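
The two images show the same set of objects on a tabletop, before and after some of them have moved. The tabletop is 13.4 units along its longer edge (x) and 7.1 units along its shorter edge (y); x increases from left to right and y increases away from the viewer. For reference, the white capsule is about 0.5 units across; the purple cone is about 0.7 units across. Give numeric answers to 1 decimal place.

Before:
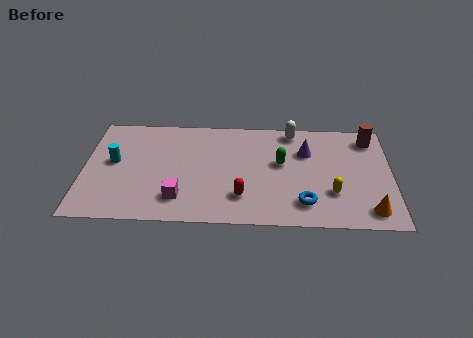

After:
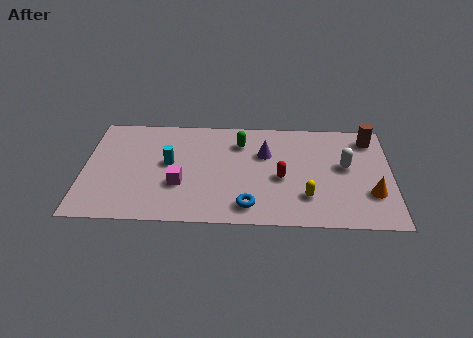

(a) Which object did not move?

the brown cylinder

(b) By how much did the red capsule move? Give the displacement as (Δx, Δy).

(1.7, 1.3)

The red capsule was at about (6.9, 1.8) and moved to about (8.6, 3.1).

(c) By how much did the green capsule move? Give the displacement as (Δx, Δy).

(-1.8, 1.3)

The green capsule started near (8.6, 4.1) and ended near (6.8, 5.4).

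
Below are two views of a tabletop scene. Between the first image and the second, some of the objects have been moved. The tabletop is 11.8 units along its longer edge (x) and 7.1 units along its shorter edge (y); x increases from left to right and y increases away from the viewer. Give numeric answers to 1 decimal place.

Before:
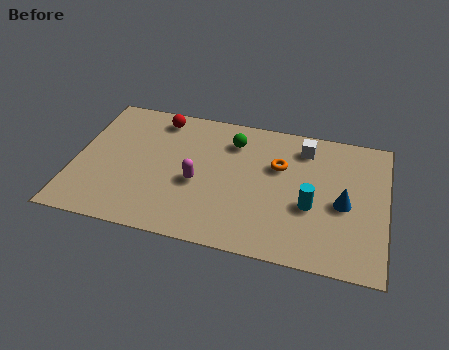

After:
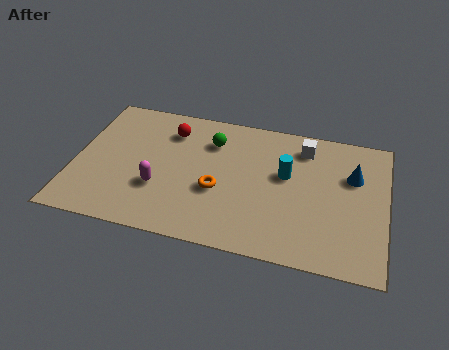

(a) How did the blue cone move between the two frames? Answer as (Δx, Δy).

(0.3, 1.5)

From the two frames, the blue cone sits at roughly (10.2, 3.2) before and (10.5, 4.7) after.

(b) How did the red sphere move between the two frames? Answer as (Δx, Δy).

(0.5, -0.6)

From the two frames, the red sphere sits at roughly (3.0, 6.1) before and (3.5, 5.5) after.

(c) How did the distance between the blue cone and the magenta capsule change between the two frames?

+2.1

They were about 5.5 units apart before and 7.6 after — 2.1 units further apart.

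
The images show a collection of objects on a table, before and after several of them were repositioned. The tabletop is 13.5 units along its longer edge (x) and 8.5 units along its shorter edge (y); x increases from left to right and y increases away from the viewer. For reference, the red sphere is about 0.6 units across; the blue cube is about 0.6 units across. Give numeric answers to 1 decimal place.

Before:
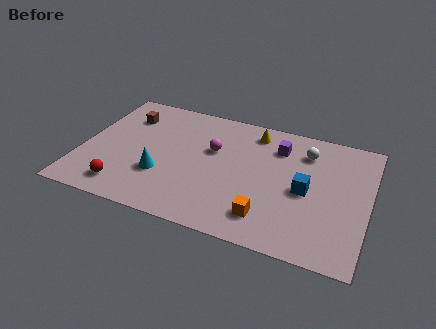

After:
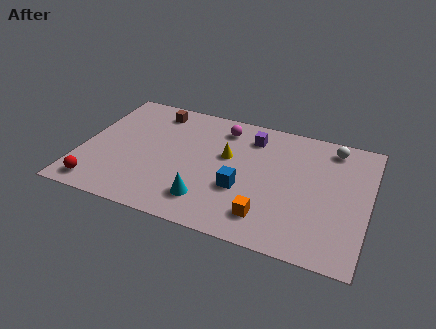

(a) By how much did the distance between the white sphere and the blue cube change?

+3.1

The distance was about 2.6 in the first image and 5.7 in the second, so they moved 3.1 units further apart.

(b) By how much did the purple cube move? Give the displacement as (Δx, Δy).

(-1.3, 0.3)

From the two frames, the purple cube sits at roughly (9.1, 6.5) before and (7.8, 6.8) after.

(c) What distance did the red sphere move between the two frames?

1.2

The red sphere moved from about (2.3, 1.4) to (1.1, 1.1), a distance of √(1.2² + 0.3²) ≈ 1.2.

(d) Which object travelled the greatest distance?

the blue cube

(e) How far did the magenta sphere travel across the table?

1.7

The magenta sphere was near (6.1, 5.3) before and (6.4, 7.0) after, so it travelled √(0.3² + 1.7²) ≈ 1.7 units.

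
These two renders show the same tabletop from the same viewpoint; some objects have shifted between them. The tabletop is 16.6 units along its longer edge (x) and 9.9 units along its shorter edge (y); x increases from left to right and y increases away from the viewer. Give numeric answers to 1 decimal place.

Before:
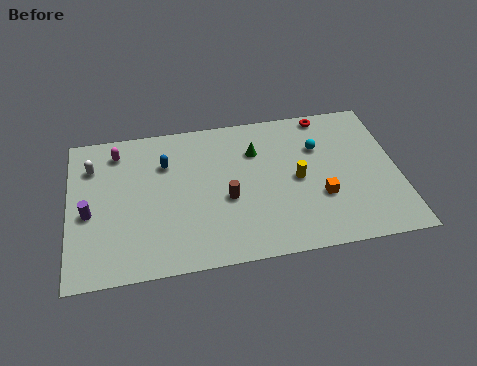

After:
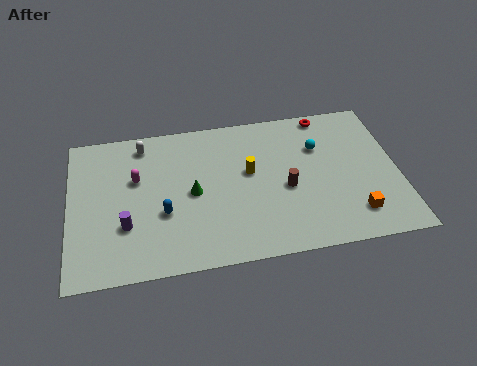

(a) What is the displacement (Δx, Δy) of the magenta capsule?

(0.9, -2.0)

From the two frames, the magenta capsule sits at roughly (2.5, 8.2) before and (3.4, 6.2) after.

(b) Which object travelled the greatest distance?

the green cone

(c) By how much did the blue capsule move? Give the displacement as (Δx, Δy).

(-0.2, -3.3)

From the two frames, the blue capsule sits at roughly (4.9, 7.0) before and (4.7, 3.7) after.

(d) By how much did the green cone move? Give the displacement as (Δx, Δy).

(-3.3, -2.3)

The green cone was at about (9.5, 7.1) and moved to about (6.2, 4.8).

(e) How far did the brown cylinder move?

3.0

The brown cylinder was near (7.9, 4.1) before and (10.9, 4.3) after, so it travelled √(3.0² + 0.2²) ≈ 3.0 units.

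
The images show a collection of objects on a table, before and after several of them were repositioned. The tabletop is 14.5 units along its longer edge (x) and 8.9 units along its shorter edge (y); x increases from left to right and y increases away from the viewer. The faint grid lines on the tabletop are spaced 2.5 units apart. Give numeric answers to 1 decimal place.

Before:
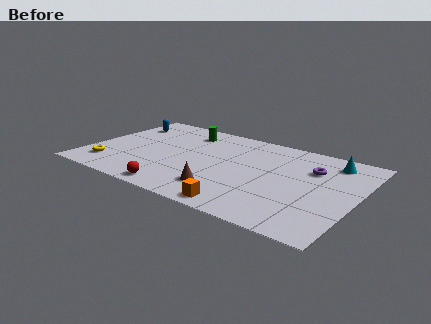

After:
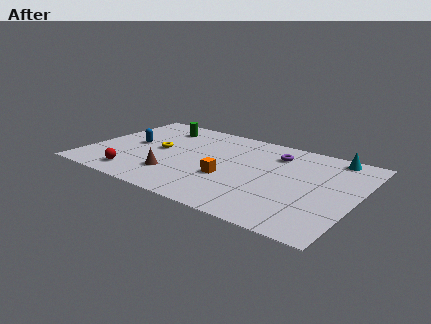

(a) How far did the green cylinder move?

1.5

From (4.7, 7.2) to (3.2, 7.2), the green cylinder covered √(1.5² + 0.0²) ≈ 1.5 units.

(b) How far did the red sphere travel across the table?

2.5

The red sphere moved from about (5.4, 0.9) to (3.0, 1.4), a distance of √(2.4² + 0.5²) ≈ 2.5.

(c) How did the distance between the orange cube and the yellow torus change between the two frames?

-3.4

The distance was about 7.7 in the first image and 4.3 in the second, so they moved 3.4 units closer together.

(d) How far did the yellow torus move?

3.6

The yellow torus moved from about (1.4, 1.8) to (3.7, 4.6), a distance of √(2.3² + 2.8²) ≈ 3.6.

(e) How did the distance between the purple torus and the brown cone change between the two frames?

+0.7

Before: roughly 5.9 units apart; after: 6.6. That's 0.7 units further apart.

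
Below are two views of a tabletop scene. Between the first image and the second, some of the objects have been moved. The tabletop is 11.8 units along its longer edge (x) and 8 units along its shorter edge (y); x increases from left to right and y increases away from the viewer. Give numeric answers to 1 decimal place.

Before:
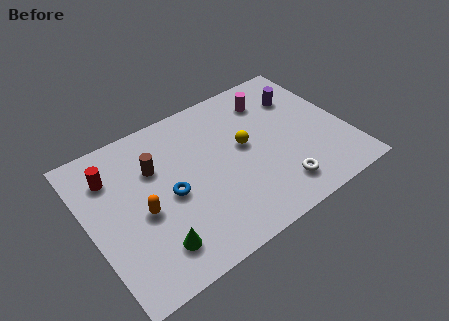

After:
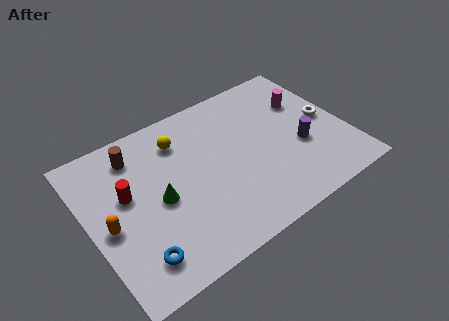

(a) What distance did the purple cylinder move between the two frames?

2.7

From (10.1, 5.8) to (9.6, 3.1), the purple cylinder covered √(0.5² + 2.7²) ≈ 2.7 units.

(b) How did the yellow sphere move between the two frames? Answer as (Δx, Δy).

(-2.7, 1.8)

The yellow sphere started near (7.2, 4.4) and ended near (4.5, 6.2).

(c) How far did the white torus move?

3.8

From (8.2, 1.5) to (11.0, 4.0), the white torus covered √(2.8² + 2.5²) ≈ 3.8 units.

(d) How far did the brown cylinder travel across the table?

1.3

The brown cylinder moved from about (3.2, 5.4) to (2.5, 6.5), a distance of √(0.7² + 1.1²) ≈ 1.3.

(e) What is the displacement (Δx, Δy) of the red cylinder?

(0.5, -1.3)

The red cylinder was at about (1.3, 6.0) and moved to about (1.8, 4.7).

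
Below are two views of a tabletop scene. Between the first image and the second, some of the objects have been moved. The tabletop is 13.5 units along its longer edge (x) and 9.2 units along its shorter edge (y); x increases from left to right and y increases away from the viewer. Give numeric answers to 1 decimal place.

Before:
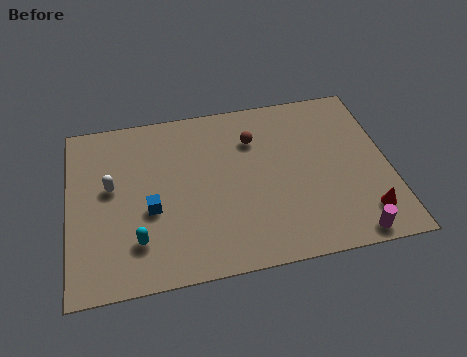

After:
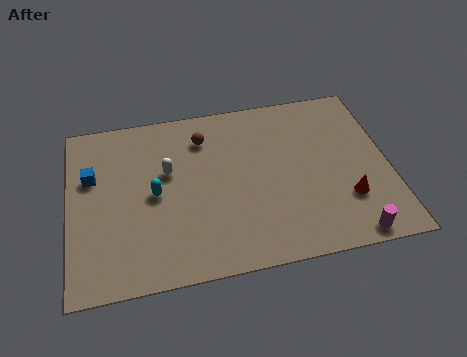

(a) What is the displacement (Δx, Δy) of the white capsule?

(2.4, 0.4)

From the two frames, the white capsule sits at roughly (1.8, 5.2) before and (4.2, 5.6) after.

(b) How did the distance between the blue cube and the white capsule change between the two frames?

+1.0

They were about 2.2 units apart before and 3.2 after — 1.0 units further apart.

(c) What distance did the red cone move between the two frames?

1.1

The red cone moved from about (12.3, 1.8) to (11.6, 2.7), a distance of √(0.7² + 0.9²) ≈ 1.1.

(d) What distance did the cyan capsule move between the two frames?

2.4

The cyan capsule moved from about (2.8, 2.2) to (3.6, 4.5), a distance of √(0.8² + 2.3²) ≈ 2.4.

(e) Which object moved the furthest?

the blue cube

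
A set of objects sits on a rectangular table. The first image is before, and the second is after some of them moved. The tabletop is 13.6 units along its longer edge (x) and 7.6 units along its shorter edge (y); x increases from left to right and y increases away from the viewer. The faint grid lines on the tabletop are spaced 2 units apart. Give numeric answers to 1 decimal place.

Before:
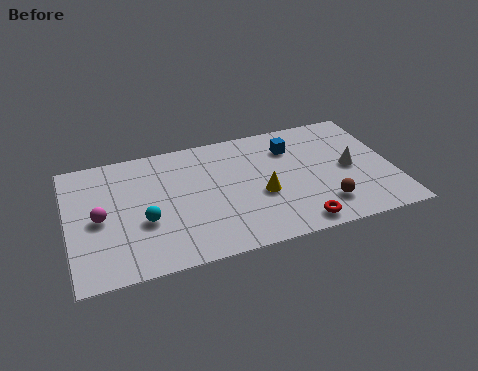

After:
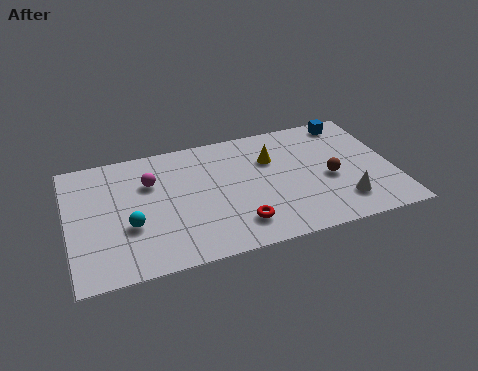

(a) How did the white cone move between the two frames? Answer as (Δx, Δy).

(-0.5, -2.0)

From the two frames, the white cone sits at roughly (11.8, 3.7) before and (11.3, 1.7) after.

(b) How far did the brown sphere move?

1.6

The brown sphere moved from about (10.5, 1.7) to (10.9, 3.3), a distance of √(0.4² + 1.6²) ≈ 1.6.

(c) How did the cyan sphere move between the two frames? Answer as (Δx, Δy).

(-0.6, -0.1)

The cyan sphere started near (3.1, 2.9) and ended near (2.5, 2.8).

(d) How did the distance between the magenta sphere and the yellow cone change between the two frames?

-1.6

The distance was about 6.7 in the first image and 5.1 in the second, so they moved 1.6 units closer together.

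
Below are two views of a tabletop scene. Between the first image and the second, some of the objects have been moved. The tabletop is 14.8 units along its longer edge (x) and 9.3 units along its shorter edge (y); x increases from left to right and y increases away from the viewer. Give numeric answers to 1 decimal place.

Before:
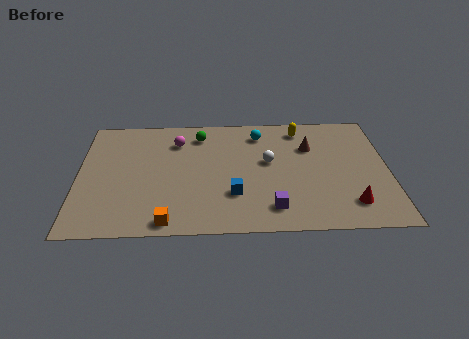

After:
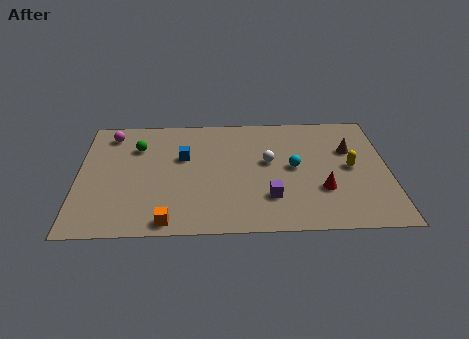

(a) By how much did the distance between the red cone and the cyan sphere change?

-4.9

The distance was about 7.1 in the first image and 2.2 in the second, so they moved 4.9 units closer together.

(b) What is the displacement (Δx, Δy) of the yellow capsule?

(2.3, -3.2)

From the two frames, the yellow capsule sits at roughly (10.7, 7.9) before and (13.0, 4.7) after.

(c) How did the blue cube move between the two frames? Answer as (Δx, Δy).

(-2.4, 3.0)

The blue cube started near (7.4, 2.8) and ended near (5.0, 5.8).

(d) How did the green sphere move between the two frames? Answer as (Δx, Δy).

(-3.0, -0.9)

The green sphere was at about (5.8, 7.6) and moved to about (2.8, 6.7).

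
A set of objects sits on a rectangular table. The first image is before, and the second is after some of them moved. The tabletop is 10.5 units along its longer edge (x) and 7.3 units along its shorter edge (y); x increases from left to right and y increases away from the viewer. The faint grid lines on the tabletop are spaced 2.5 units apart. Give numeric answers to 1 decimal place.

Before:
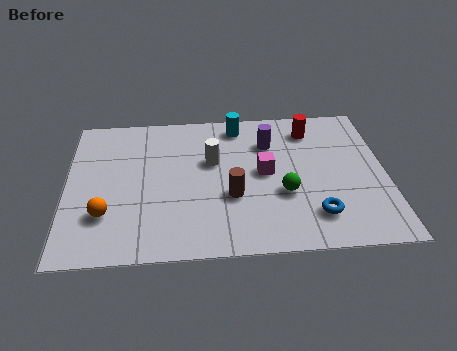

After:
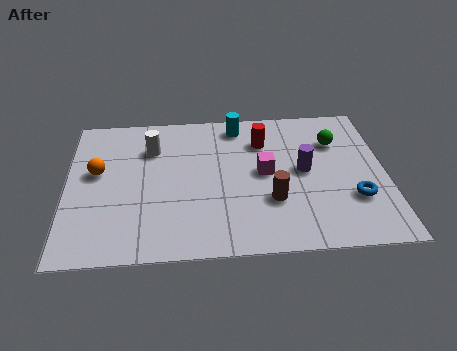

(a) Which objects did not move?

the cyan cylinder and the magenta cube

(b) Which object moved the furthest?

the green sphere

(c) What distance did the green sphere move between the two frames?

3.1

The green sphere was near (7.1, 2.7) before and (8.9, 5.2) after, so it travelled √(1.8² + 2.5²) ≈ 3.1 units.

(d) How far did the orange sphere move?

2.1

The orange sphere was near (1.3, 2.1) before and (1.0, 4.2) after, so it travelled √(0.3² + 2.1²) ≈ 2.1 units.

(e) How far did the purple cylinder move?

1.9

From (6.7, 5.3) to (7.8, 3.8), the purple cylinder covered √(1.1² + 1.5²) ≈ 1.9 units.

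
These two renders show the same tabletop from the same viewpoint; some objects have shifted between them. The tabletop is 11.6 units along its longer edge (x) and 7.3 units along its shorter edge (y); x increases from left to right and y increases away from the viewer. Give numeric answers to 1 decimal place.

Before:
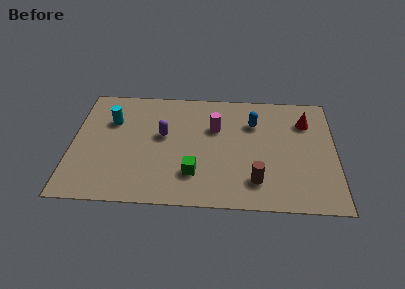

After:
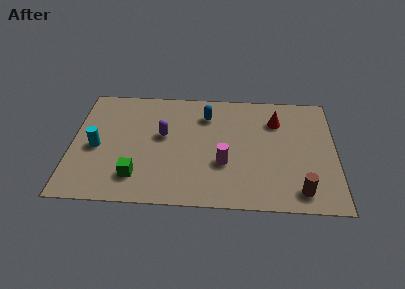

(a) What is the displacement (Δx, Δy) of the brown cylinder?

(1.9, -0.5)

From the two frames, the brown cylinder sits at roughly (8.1, 1.6) before and (10.0, 1.1) after.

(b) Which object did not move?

the purple capsule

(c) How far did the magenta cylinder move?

2.2

From (6.3, 4.8) to (6.7, 2.6), the magenta cylinder covered √(0.4² + 2.2²) ≈ 2.2 units.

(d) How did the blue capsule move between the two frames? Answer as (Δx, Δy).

(-2.1, 0.4)

The blue capsule was at about (8.0, 5.2) and moved to about (5.9, 5.6).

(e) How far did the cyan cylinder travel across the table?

1.8

The cyan cylinder moved from about (1.7, 5.0) to (1.1, 3.3), a distance of √(0.6² + 1.7²) ≈ 1.8.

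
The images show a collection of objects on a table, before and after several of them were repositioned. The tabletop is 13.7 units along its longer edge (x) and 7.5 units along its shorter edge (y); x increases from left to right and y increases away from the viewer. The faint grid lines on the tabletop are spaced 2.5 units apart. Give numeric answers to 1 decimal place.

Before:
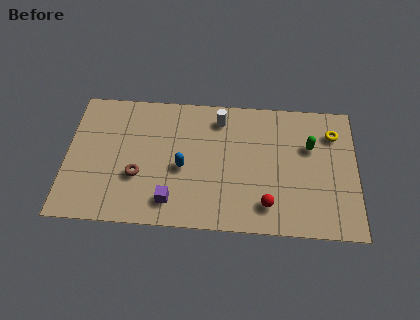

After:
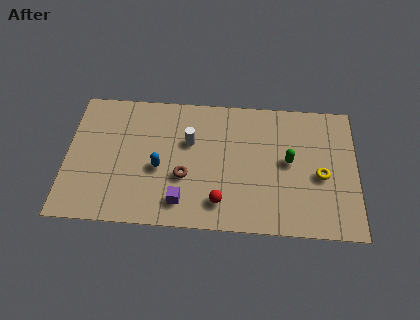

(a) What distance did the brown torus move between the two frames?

2.2

The brown torus moved from about (3.4, 2.7) to (5.6, 2.8), a distance of √(2.2² + 0.1²) ≈ 2.2.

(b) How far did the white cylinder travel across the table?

2.0

From (7.2, 6.2) to (5.8, 4.8), the white cylinder covered √(1.4² + 1.4²) ≈ 2.0 units.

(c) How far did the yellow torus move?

2.5

From (12.6, 5.7) to (12.0, 3.3), the yellow torus covered √(0.6² + 2.4²) ≈ 2.5 units.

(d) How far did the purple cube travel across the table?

0.5

The purple cube was near (5.0, 1.4) before and (5.5, 1.4) after, so it travelled √(0.5² + 0.0²) ≈ 0.5 units.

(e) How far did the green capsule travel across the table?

1.3

The green capsule moved from about (11.5, 4.9) to (10.5, 4.0), a distance of √(1.0² + 0.9²) ≈ 1.3.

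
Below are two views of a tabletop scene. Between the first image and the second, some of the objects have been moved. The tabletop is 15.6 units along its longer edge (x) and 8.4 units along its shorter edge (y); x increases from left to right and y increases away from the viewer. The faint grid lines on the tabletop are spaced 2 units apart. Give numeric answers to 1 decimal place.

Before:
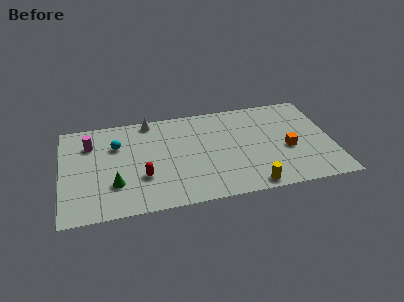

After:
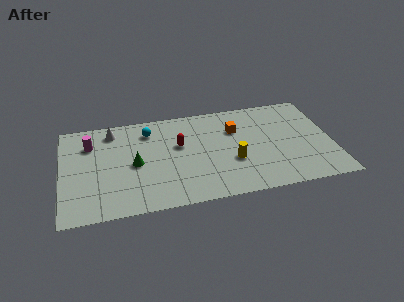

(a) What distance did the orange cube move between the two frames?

3.7

The orange cube moved from about (13.0, 3.5) to (10.1, 5.8), a distance of √(2.9² + 2.3²) ≈ 3.7.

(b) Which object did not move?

the magenta cylinder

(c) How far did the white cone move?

2.3

The white cone was near (5.2, 7.6) before and (3.0, 7.1) after, so it travelled √(2.2² + 0.5²) ≈ 2.3 units.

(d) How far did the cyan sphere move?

2.1

The cyan sphere was near (3.2, 5.8) before and (5.1, 6.7) after, so it travelled √(1.9² + 0.9²) ≈ 2.1 units.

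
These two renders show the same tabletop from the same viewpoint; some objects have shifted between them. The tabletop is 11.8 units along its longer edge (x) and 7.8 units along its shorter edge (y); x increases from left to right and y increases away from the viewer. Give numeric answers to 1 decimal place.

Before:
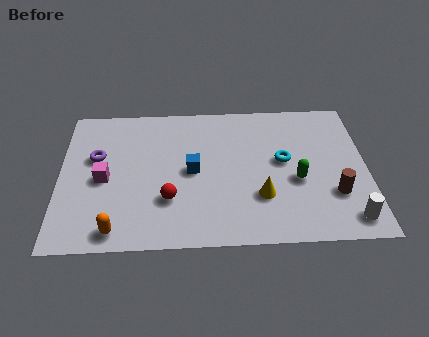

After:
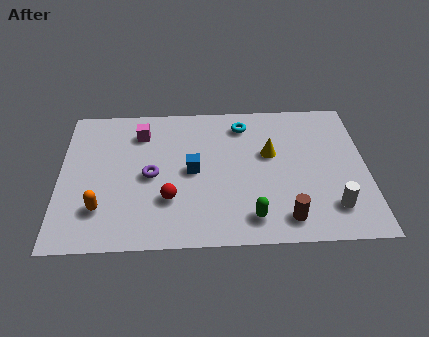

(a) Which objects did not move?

the red sphere and the blue cube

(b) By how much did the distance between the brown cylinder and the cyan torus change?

+2.7

The distance was about 2.7 in the first image and 5.4 in the second, so they moved 2.7 units further apart.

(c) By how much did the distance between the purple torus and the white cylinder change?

-3.1

The distance was about 10.3 in the first image and 7.2 in the second, so they moved 3.1 units closer together.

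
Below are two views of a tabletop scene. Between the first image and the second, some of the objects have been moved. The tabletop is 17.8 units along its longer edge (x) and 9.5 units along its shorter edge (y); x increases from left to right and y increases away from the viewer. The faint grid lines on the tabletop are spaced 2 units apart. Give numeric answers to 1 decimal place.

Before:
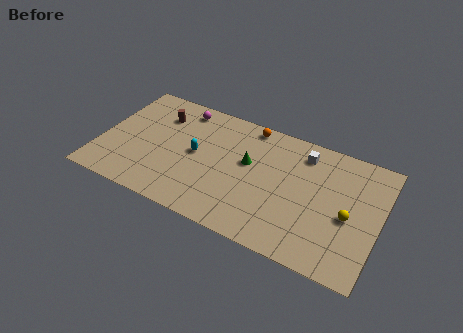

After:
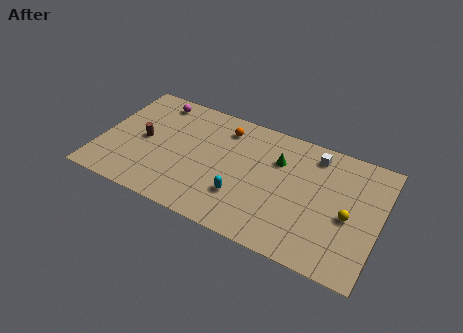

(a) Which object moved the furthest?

the cyan capsule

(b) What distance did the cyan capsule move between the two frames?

3.8

From (6.1, 4.9) to (9.3, 2.8), the cyan capsule covered √(3.2² + 2.1²) ≈ 3.8 units.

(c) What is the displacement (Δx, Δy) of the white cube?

(0.7, 0.2)

From the two frames, the white cube sits at roughly (12.7, 7.8) before and (13.4, 8.0) after.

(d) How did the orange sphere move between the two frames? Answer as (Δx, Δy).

(-1.5, -0.9)

The orange sphere started near (9.1, 8.6) and ended near (7.6, 7.7).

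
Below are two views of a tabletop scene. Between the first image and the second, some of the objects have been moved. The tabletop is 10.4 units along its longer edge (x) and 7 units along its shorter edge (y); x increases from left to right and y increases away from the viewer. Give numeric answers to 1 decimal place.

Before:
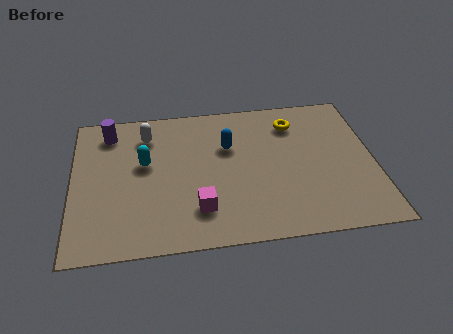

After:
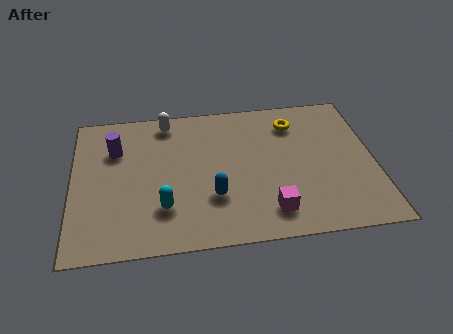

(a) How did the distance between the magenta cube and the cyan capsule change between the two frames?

+0.6

The distance was about 3.0 in the first image and 3.6 in the second, so they moved 0.6 units further apart.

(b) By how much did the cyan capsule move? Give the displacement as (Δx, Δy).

(0.6, -2.2)

From the two frames, the cyan capsule sits at roughly (2.5, 4.1) before and (3.1, 1.9) after.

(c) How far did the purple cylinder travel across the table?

0.9

From (1.3, 5.8) to (1.5, 4.9), the purple cylinder covered √(0.2² + 0.9²) ≈ 0.9 units.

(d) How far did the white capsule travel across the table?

0.9

The white capsule was near (2.6, 5.5) before and (3.3, 6.1) after, so it travelled √(0.7² + 0.6²) ≈ 0.9 units.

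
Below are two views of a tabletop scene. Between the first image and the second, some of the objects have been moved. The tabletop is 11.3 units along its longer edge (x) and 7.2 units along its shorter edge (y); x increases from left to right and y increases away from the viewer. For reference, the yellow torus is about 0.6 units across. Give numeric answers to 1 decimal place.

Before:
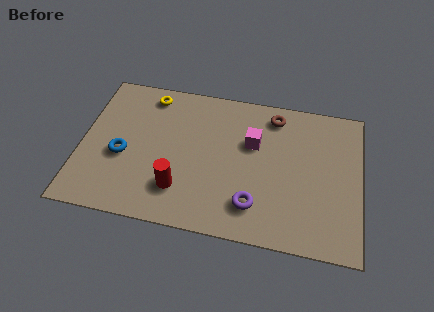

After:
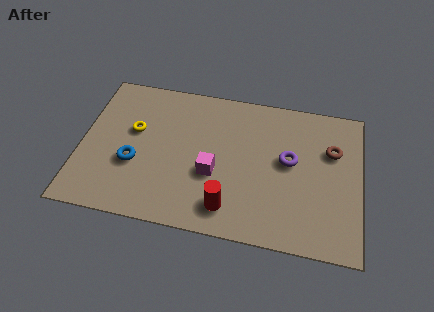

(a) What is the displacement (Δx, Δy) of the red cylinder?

(2.0, -0.5)

The red cylinder was at about (4.1, 1.8) and moved to about (6.1, 1.3).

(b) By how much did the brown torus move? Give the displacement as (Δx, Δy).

(2.4, -1.3)

From the two frames, the brown torus sits at roughly (7.7, 6.1) before and (10.1, 4.8) after.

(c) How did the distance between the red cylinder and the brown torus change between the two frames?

-0.3

The distance was about 5.6 in the first image and 5.3 in the second, so they moved 0.3 units closer together.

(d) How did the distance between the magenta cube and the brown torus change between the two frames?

+3.4

Before: roughly 1.7 units apart; after: 5.1. That's 3.4 units further apart.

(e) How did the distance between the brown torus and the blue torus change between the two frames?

+1.4

The distance was about 6.8 in the first image and 8.2 in the second, so they moved 1.4 units further apart.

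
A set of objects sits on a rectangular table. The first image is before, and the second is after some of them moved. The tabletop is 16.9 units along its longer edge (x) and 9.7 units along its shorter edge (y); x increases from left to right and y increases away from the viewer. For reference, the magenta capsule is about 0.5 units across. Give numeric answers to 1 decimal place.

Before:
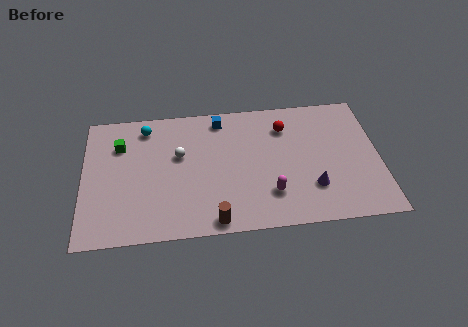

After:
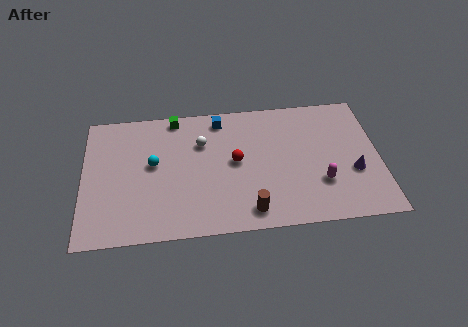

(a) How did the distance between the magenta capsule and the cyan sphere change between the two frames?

+0.8

The distance was about 9.0 in the first image and 9.8 in the second, so they moved 0.8 units further apart.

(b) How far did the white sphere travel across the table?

1.5

The white sphere moved from about (5.5, 5.9) to (6.8, 6.7), a distance of √(1.3² + 0.8²) ≈ 1.5.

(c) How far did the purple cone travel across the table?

2.6

From (13.0, 2.7) to (15.4, 3.6), the purple cone covered √(2.4² + 0.9²) ≈ 2.6 units.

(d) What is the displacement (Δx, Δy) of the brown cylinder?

(2.0, 0.5)

The brown cylinder started near (7.4, 0.9) and ended near (9.4, 1.4).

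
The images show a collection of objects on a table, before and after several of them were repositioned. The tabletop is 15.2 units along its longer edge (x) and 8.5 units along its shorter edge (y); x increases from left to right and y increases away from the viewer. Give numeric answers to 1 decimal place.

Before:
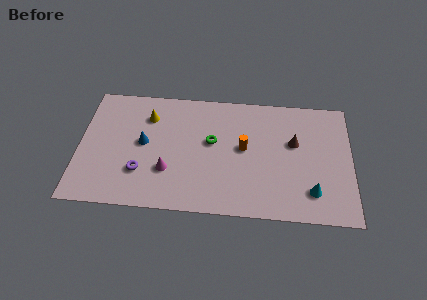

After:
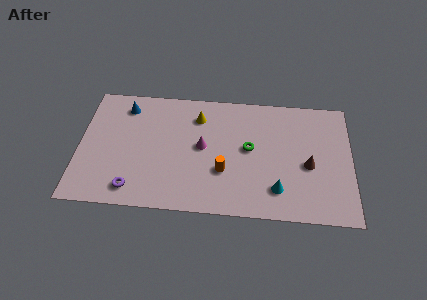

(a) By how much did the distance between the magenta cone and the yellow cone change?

-1.8

The distance was about 3.9 in the first image and 2.1 in the second, so they moved 1.8 units closer together.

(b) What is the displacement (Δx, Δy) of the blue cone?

(-1.1, 2.5)

The blue cone started near (3.6, 4.5) and ended near (2.5, 7.0).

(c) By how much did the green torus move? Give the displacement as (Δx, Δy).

(2.1, -0.3)

The green torus started near (7.4, 4.9) and ended near (9.5, 4.6).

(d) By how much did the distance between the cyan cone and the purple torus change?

-1.5

They were about 9.5 units apart before and 8.0 after — 1.5 units closer together.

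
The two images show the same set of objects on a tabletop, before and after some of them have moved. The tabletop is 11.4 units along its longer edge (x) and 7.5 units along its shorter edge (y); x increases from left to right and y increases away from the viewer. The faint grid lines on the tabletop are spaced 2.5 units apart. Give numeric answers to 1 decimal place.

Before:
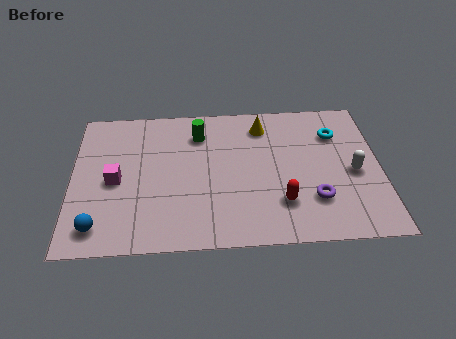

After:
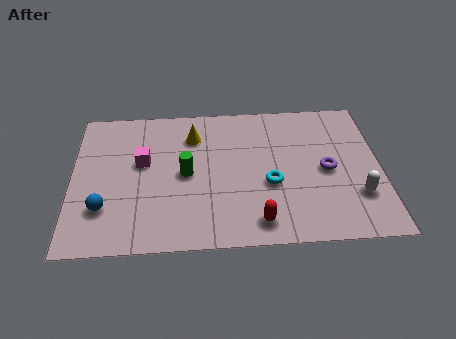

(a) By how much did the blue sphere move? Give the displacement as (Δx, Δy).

(0.2, 0.9)

From the two frames, the blue sphere sits at roughly (1.0, 1.2) before and (1.2, 2.1) after.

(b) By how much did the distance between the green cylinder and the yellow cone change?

-0.4

The distance was about 2.4 in the first image and 2.0 in the second, so they moved 0.4 units closer together.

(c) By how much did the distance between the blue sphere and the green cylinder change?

-2.5

They were about 5.9 units apart before and 3.4 after — 2.5 units closer together.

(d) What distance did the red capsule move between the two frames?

1.3

From (7.7, 2.0) to (6.8, 1.1), the red capsule covered √(0.9² + 0.9²) ≈ 1.3 units.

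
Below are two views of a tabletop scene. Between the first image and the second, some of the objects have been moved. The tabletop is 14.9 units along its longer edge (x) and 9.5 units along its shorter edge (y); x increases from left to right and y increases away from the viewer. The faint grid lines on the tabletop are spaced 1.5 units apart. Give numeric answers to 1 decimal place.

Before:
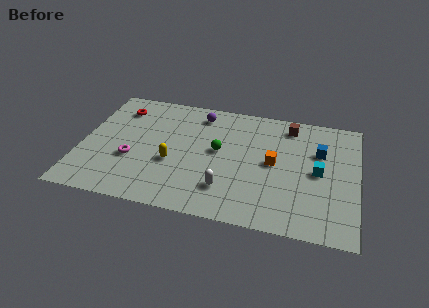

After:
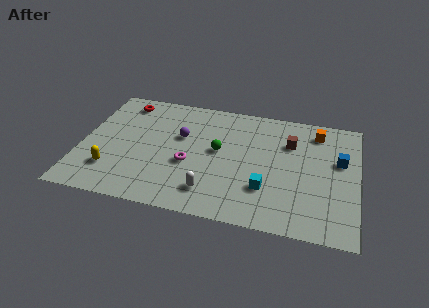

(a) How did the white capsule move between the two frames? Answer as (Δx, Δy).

(-0.8, -0.4)

The white capsule was at about (8.0, 2.3) and moved to about (7.2, 1.9).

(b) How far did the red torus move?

0.6

The red torus was near (1.8, 7.5) before and (2.0, 8.1) after, so it travelled √(0.2² + 0.6²) ≈ 0.6 units.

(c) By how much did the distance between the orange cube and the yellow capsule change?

+6.6

Before: roughly 5.5 units apart; after: 12.1. That's 6.6 units further apart.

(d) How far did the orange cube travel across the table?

3.7

The orange cube moved from about (10.4, 4.9) to (12.6, 7.9), a distance of √(2.2² + 3.0²) ≈ 3.7.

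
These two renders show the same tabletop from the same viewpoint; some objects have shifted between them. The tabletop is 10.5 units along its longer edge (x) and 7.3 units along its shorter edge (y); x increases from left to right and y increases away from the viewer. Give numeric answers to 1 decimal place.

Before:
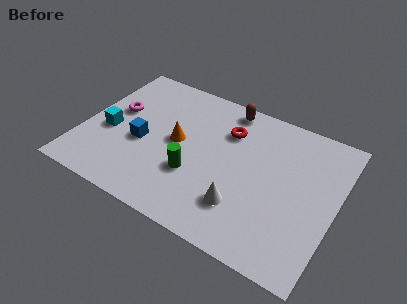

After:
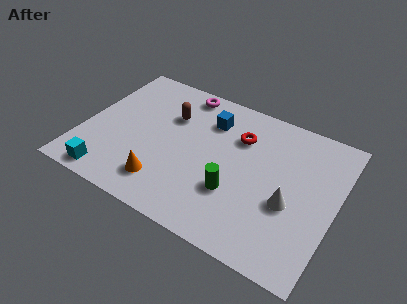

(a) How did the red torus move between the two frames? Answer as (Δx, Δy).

(0.5, -0.1)

The red torus started near (5.8, 5.3) and ended near (6.3, 5.2).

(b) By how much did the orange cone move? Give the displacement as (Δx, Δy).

(-0.2, -2.3)

The orange cone started near (3.9, 3.8) and ended near (3.7, 1.5).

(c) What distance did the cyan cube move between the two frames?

2.3

From (1.1, 3.1) to (1.5, 0.8), the cyan cube covered √(0.4² + 2.3²) ≈ 2.3 units.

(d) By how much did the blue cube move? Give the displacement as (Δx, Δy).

(2.5, 2.4)

From the two frames, the blue cube sits at roughly (2.5, 3.1) before and (5.0, 5.5) after.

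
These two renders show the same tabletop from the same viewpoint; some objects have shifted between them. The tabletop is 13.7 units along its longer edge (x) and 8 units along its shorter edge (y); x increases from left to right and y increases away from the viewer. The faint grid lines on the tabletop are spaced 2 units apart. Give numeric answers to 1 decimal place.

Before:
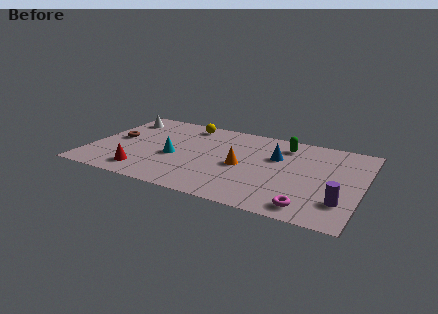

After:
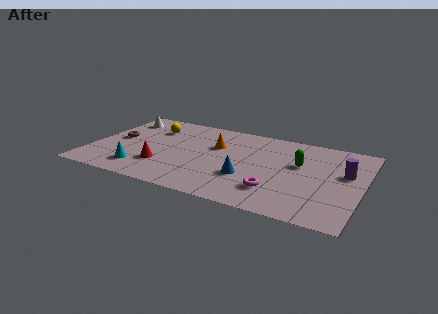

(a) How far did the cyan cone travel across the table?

2.3

The cyan cone moved from about (4.3, 3.4) to (2.8, 1.6), a distance of √(1.5² + 1.8²) ≈ 2.3.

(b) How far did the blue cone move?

2.8

From (9.3, 5.2) to (8.1, 2.7), the blue cone covered √(1.2² + 2.5²) ≈ 2.8 units.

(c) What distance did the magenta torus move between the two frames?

1.9

From (11.3, 1.1) to (9.6, 2.0), the magenta torus covered √(1.7² + 0.9²) ≈ 1.9 units.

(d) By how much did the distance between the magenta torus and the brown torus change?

-1.9

Before: roughly 10.6 units apart; after: 8.7. That's 1.9 units closer together.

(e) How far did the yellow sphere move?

2.0

The yellow sphere moved from about (4.5, 6.9) to (2.8, 5.9), a distance of √(1.7² + 1.0²) ≈ 2.0.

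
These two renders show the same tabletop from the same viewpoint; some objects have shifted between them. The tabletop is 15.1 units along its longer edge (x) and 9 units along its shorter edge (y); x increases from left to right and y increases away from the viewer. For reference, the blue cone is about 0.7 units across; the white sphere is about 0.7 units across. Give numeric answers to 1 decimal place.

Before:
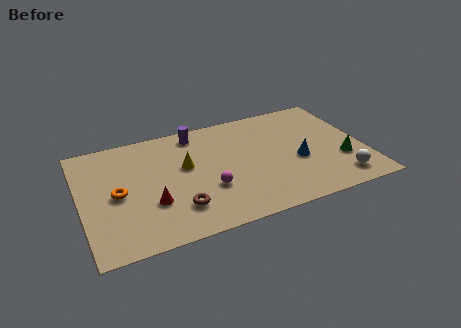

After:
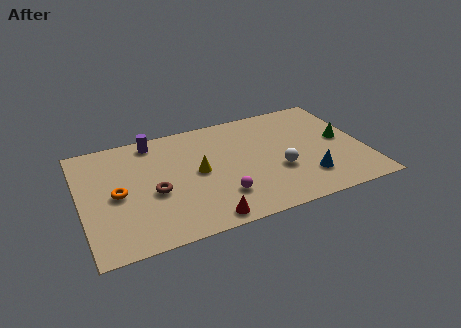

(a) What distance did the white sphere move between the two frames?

3.6

From (13.5, 1.5) to (10.4, 3.3), the white sphere covered √(3.1² + 1.8²) ≈ 3.6 units.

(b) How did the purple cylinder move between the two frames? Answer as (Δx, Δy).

(-2.3, 0.1)

The purple cylinder was at about (6.4, 7.8) and moved to about (4.1, 7.9).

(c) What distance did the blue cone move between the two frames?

1.5

The blue cone was near (11.5, 3.7) before and (11.8, 2.2) after, so it travelled √(0.3² + 1.5²) ≈ 1.5 units.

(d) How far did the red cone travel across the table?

3.3

From (3.6, 3.0) to (6.2, 0.9), the red cone covered √(2.6² + 2.1²) ≈ 3.3 units.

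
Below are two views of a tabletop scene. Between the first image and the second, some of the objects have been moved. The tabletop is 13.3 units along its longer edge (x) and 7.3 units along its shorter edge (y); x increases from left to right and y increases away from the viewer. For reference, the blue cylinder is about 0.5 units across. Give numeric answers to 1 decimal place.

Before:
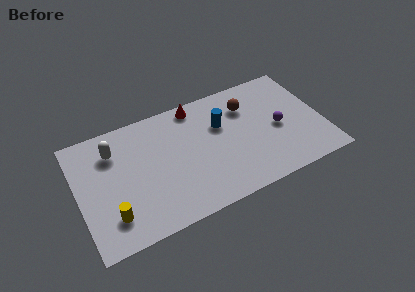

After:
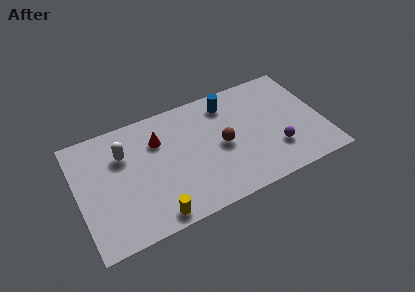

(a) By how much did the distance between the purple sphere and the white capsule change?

-0.5

Before: roughly 9.0 units apart; after: 8.5. That's 0.5 units closer together.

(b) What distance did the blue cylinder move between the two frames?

1.3

The blue cylinder moved from about (7.9, 4.8) to (8.4, 6.0), a distance of √(0.5² + 1.2²) ≈ 1.3.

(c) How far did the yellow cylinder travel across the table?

2.4

From (1.6, 1.7) to (3.8, 0.8), the yellow cylinder covered √(2.2² + 0.9²) ≈ 2.4 units.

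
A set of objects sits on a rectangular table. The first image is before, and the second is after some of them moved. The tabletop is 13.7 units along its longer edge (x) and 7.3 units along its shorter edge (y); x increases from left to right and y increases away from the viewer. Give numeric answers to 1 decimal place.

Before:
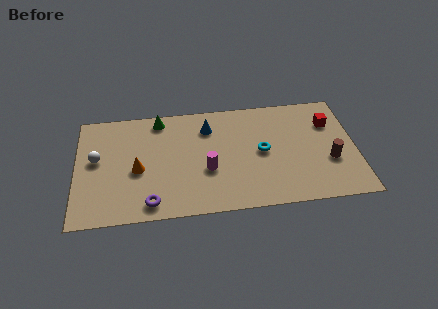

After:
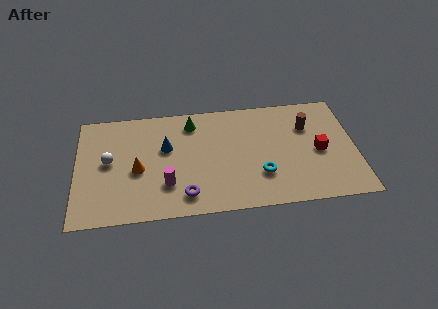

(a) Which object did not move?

the orange cone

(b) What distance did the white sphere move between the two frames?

0.6

The white sphere moved from about (1.0, 4.1) to (1.6, 3.9), a distance of √(0.6² + 0.2²) ≈ 0.6.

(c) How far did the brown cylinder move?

2.6

The brown cylinder moved from about (12.4, 2.7) to (11.4, 5.1), a distance of √(1.0² + 2.4²) ≈ 2.6.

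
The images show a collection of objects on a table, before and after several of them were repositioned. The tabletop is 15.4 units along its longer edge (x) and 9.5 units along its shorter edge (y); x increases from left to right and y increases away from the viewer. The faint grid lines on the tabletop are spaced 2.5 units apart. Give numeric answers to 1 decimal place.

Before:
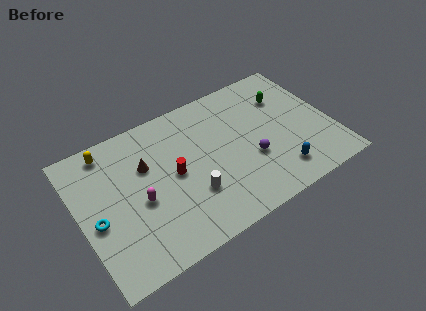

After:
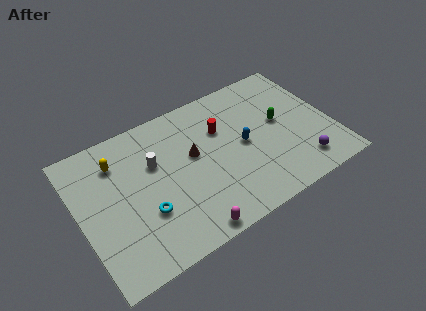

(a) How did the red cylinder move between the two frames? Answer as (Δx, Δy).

(3.2, 1.6)

The red cylinder started near (5.7, 4.8) and ended near (8.9, 6.4).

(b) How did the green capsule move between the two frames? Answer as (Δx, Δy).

(-0.6, -1.6)

The green capsule started near (13.0, 6.8) and ended near (12.4, 5.2).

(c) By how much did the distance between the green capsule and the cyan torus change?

-3.5

The distance was about 12.4 in the first image and 8.9 in the second, so they moved 3.5 units closer together.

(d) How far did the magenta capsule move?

4.1

The magenta capsule moved from about (3.5, 4.1) to (5.9, 0.8), a distance of √(2.4² + 3.3²) ≈ 4.1.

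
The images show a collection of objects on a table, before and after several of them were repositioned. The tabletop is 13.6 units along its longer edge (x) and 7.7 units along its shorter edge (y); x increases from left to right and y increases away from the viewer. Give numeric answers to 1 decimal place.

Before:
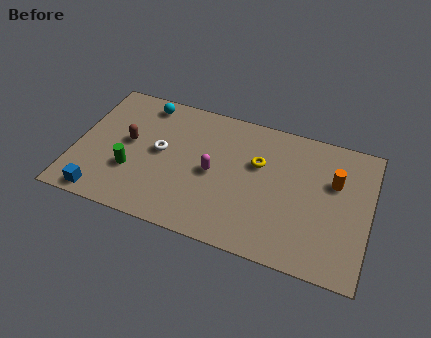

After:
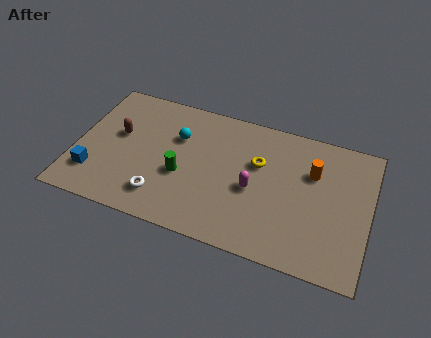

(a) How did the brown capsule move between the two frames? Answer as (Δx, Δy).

(-0.5, 0.3)

The brown capsule started near (2.4, 4.2) and ended near (1.9, 4.5).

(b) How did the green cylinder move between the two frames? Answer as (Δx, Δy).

(2.3, 0.5)

From the two frames, the green cylinder sits at roughly (2.7, 2.6) before and (5.0, 3.1) after.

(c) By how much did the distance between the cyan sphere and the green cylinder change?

-2.0

They were about 4.1 units apart before and 2.1 after — 2.0 units closer together.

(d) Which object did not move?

the yellow torus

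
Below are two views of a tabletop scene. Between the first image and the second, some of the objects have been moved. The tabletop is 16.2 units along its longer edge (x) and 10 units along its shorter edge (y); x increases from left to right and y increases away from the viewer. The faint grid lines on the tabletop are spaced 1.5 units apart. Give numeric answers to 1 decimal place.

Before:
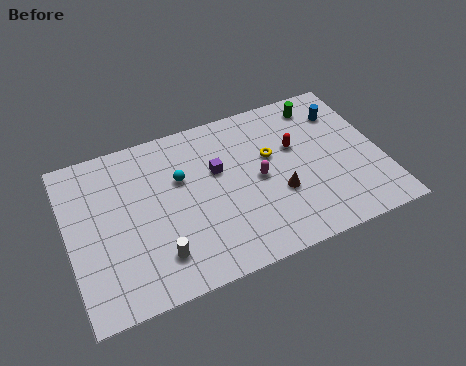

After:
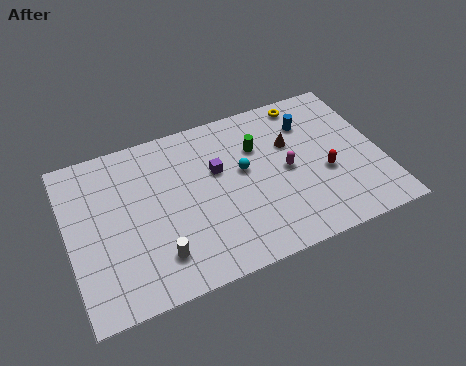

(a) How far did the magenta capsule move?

1.5

From (9.8, 4.9) to (11.3, 4.9), the magenta capsule covered √(1.5² + 0.0²) ≈ 1.5 units.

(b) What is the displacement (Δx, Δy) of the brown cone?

(1.0, 2.9)

From the two frames, the brown cone sits at roughly (10.7, 3.6) before and (11.7, 6.5) after.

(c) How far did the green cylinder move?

3.8

From (13.5, 8.5) to (10.0, 6.9), the green cylinder covered √(3.5² + 1.6²) ≈ 3.8 units.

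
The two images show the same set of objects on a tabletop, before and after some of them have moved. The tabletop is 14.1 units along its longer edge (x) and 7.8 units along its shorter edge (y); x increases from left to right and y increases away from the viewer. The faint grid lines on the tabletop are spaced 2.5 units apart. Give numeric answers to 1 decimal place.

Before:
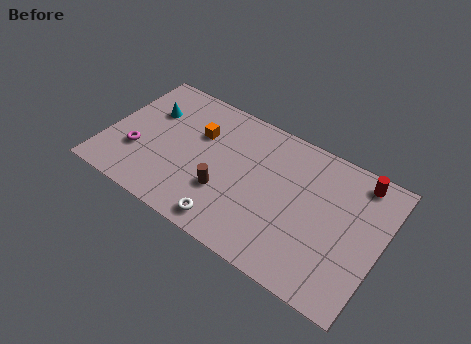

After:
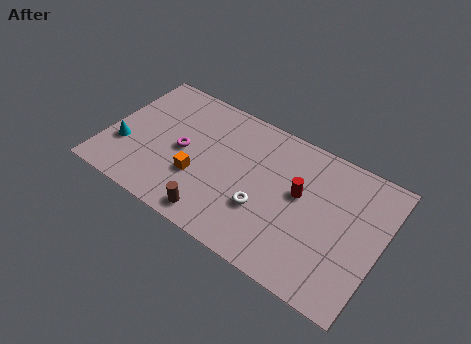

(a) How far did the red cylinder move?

3.5

The red cylinder moved from about (12.6, 6.8) to (9.9, 4.5), a distance of √(2.7² + 2.3²) ≈ 3.5.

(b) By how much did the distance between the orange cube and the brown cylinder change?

-1.1

Before: roughly 3.2 units apart; after: 2.1. That's 1.1 units closer together.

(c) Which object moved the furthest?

the red cylinder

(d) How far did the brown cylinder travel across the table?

1.6

From (6.3, 2.6) to (6.1, 1.0), the brown cylinder covered √(0.2² + 1.6²) ≈ 1.6 units.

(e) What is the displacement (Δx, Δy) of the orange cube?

(0.4, -2.5)

The orange cube started near (4.5, 5.2) and ended near (4.9, 2.7).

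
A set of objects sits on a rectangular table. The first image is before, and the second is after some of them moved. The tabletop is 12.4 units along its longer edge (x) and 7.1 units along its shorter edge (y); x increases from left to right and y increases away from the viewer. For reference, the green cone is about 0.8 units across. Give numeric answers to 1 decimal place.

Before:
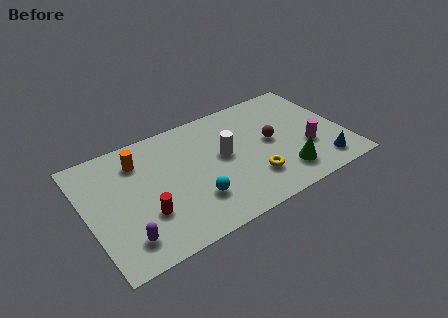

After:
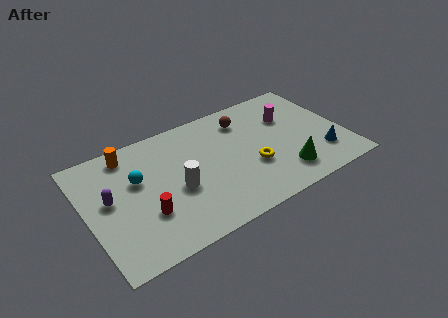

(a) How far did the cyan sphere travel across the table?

3.4

The cyan sphere was near (4.9, 2.0) before and (2.5, 4.4) after, so it travelled √(2.4² + 2.4²) ≈ 3.4 units.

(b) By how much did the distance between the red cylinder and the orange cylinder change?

+0.6

They were about 3.2 units apart before and 3.8 after — 0.6 units further apart.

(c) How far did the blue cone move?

0.6

The blue cone moved from about (11.0, 1.2) to (11.1, 1.8), a distance of √(0.1² + 0.6²) ≈ 0.6.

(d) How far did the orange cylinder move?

0.7

The orange cylinder was near (2.7, 5.5) before and (2.3, 6.1) after, so it travelled √(0.4² + 0.6²) ≈ 0.7 units.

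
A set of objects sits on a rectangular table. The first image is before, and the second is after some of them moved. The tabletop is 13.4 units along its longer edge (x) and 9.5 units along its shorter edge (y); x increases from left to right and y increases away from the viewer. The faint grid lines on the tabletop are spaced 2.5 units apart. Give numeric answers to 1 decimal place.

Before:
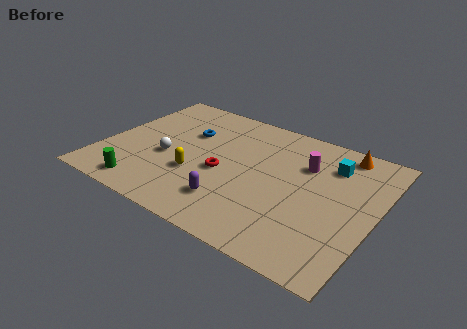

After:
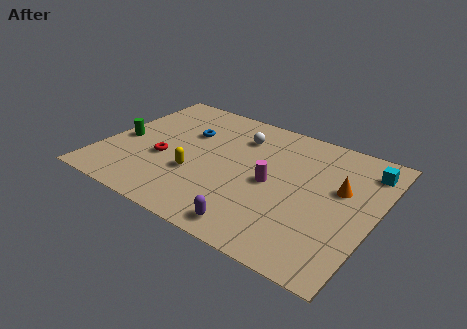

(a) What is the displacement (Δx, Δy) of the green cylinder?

(-1.7, 3.0)

The green cylinder started near (2.6, 1.2) and ended near (0.9, 4.2).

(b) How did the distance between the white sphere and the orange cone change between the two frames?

-3.8

Before: roughly 9.3 units apart; after: 5.5. That's 3.8 units closer together.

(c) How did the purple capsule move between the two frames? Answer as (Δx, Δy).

(1.4, -1.1)

The purple capsule started near (6.8, 2.2) and ended near (8.2, 1.1).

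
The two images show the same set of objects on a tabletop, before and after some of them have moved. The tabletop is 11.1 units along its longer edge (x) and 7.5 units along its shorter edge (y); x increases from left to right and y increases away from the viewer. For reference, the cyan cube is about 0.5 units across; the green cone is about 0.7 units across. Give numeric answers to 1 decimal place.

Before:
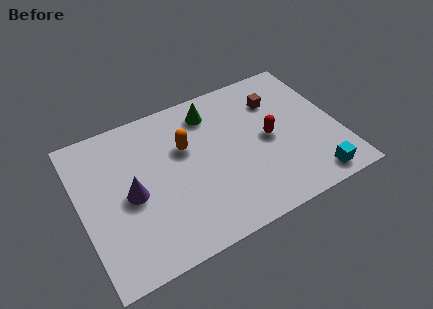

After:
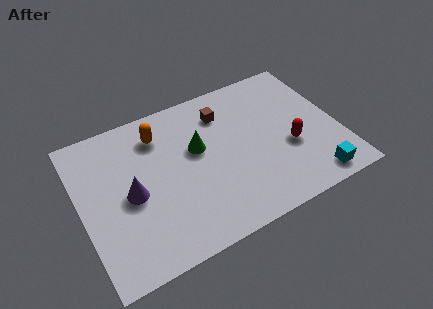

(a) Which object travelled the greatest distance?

the brown cube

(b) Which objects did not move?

the cyan cube and the purple cone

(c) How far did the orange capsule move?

1.5

The orange capsule moved from about (4.6, 4.8) to (3.6, 5.9), a distance of √(1.0² + 1.1²) ≈ 1.5.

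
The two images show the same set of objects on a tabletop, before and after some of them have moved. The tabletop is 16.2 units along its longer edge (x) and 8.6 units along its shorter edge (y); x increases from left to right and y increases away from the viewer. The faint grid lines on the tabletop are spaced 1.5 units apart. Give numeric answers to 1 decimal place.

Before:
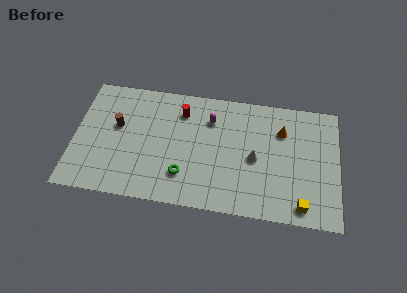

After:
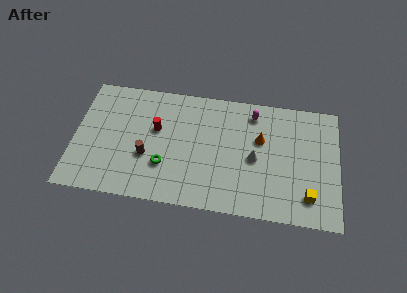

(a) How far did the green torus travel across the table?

1.3

From (6.8, 2.2) to (5.6, 2.7), the green torus covered √(1.2² + 0.5²) ≈ 1.3 units.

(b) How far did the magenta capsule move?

2.7

The magenta capsule moved from about (8.3, 6.4) to (10.9, 7.2), a distance of √(2.6² + 0.8²) ≈ 2.7.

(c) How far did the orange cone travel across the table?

1.5

From (12.7, 6.2) to (11.4, 5.4), the orange cone covered √(1.3² + 0.8²) ≈ 1.5 units.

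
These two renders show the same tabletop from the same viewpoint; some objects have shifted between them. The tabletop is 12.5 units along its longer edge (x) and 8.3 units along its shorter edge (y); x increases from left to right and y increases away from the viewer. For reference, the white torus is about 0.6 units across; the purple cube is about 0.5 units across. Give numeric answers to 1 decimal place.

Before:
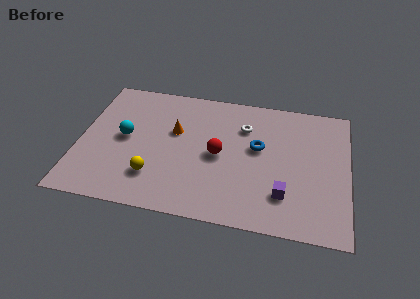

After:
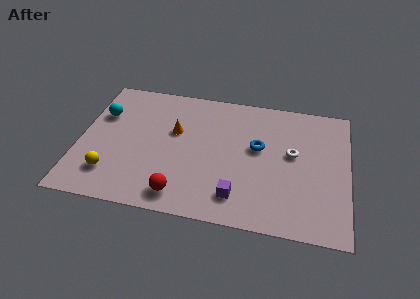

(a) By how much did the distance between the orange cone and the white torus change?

+2.2

Before: roughly 3.3 units apart; after: 5.5. That's 2.2 units further apart.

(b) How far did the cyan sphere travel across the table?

1.8

From (2.1, 4.3) to (0.9, 5.6), the cyan sphere covered √(1.2² + 1.3²) ≈ 1.8 units.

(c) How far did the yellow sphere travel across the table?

2.0

From (3.6, 2.1) to (1.6, 1.9), the yellow sphere covered √(2.0² + 0.2²) ≈ 2.0 units.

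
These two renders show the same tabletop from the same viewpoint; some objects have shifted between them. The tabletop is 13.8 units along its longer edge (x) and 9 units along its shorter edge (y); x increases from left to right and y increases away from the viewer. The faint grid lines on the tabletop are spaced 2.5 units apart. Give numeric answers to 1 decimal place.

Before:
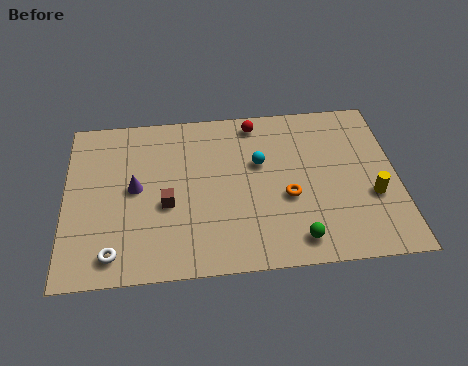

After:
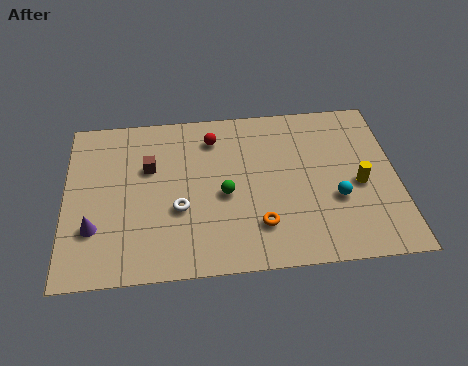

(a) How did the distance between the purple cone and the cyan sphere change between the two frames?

+4.7

Before: roughly 5.3 units apart; after: 10.0. That's 4.7 units further apart.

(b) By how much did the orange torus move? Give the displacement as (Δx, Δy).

(-1.2, -1.4)

The orange torus was at about (9.2, 3.6) and moved to about (8.0, 2.2).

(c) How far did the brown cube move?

2.2

The brown cube was near (4.2, 3.7) before and (3.5, 5.8) after, so it travelled √(0.7² + 2.1²) ≈ 2.2 units.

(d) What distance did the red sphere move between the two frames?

1.9

The red sphere was near (8.0, 7.9) before and (6.2, 7.2) after, so it travelled √(1.8² + 0.7²) ≈ 1.9 units.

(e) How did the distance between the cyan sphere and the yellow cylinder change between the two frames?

-3.9

The distance was about 5.1 in the first image and 1.2 in the second, so they moved 3.9 units closer together.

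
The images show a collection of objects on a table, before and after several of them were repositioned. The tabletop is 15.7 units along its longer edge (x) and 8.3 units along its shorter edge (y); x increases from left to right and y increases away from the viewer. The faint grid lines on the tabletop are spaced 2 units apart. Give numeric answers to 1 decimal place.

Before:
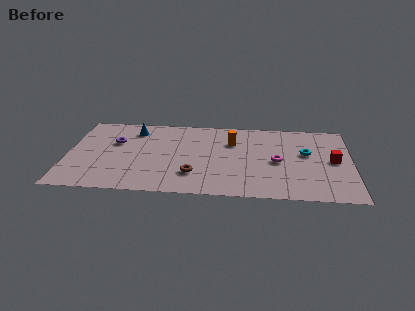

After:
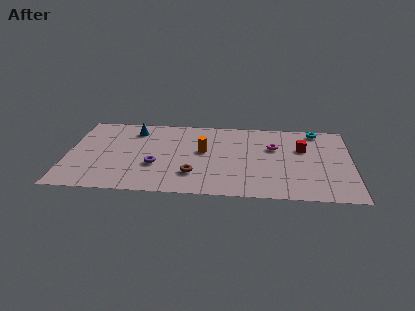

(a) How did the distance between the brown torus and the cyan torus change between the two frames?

+1.8

Before: roughly 6.8 units apart; after: 8.6. That's 1.8 units further apart.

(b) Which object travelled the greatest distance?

the purple torus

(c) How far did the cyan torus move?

2.6

The cyan torus was near (13.2, 4.9) before and (13.8, 7.4) after, so it travelled √(0.6² + 2.5²) ≈ 2.6 units.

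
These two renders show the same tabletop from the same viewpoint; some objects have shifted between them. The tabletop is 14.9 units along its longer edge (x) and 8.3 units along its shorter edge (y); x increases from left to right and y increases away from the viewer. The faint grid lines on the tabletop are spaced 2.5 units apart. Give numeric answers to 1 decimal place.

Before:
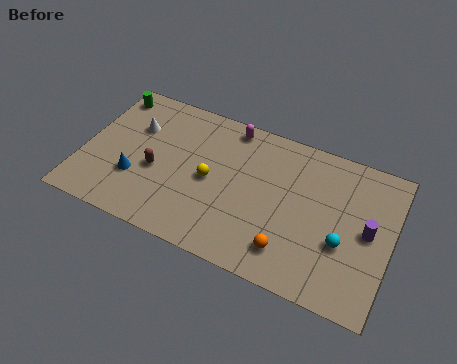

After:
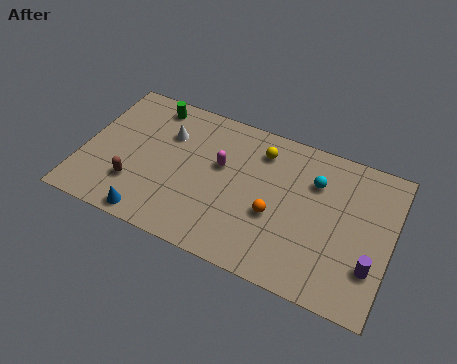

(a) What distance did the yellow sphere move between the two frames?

3.4

The yellow sphere moved from about (6.2, 4.0) to (8.4, 6.6), a distance of √(2.2² + 2.6²) ≈ 3.4.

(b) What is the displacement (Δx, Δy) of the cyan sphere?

(-1.6, 2.8)

From the two frames, the cyan sphere sits at roughly (12.7, 3.1) before and (11.1, 5.9) after.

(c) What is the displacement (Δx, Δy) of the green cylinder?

(2.1, 0.1)

The green cylinder was at about (0.8, 7.1) and moved to about (2.9, 7.2).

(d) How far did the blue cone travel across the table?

2.1

From (2.7, 2.7) to (3.7, 0.8), the blue cone covered √(1.0² + 1.9²) ≈ 2.1 units.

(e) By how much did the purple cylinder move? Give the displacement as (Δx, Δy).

(0.3, -1.8)

The purple cylinder started near (13.8, 4.2) and ended near (14.1, 2.4).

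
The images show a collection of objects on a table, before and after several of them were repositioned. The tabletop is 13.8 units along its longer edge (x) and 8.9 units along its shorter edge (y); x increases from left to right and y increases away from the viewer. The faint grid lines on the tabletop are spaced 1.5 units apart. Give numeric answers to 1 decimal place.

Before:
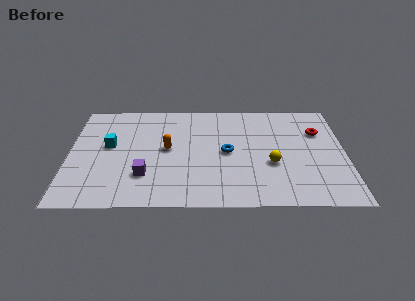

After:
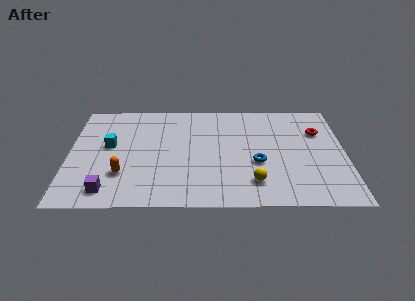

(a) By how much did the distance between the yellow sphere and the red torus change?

+1.7

Before: roughly 3.6 units apart; after: 5.3. That's 1.7 units further apart.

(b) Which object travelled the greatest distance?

the orange capsule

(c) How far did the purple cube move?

2.2

The purple cube moved from about (3.8, 2.5) to (2.0, 1.3), a distance of √(1.8² + 1.2²) ≈ 2.2.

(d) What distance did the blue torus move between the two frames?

1.7

The blue torus moved from about (7.9, 4.4) to (9.4, 3.5), a distance of √(1.5² + 0.9²) ≈ 1.7.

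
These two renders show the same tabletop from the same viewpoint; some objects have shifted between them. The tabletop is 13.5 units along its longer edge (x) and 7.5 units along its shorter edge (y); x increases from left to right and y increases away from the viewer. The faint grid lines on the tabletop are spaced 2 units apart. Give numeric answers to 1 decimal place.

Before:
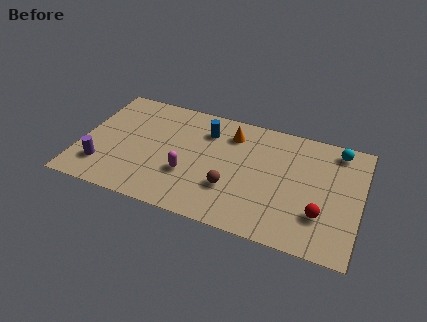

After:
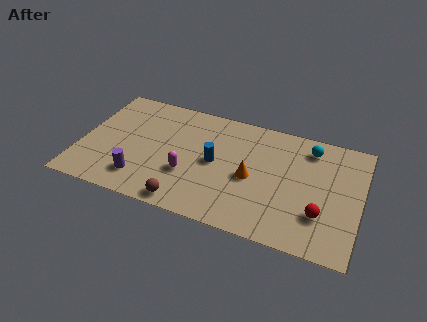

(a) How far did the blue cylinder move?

2.0

The blue cylinder was near (5.9, 5.7) before and (6.5, 3.8) after, so it travelled √(0.6² + 1.9²) ≈ 2.0 units.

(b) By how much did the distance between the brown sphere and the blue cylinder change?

-0.4

Before: roughly 3.6 units apart; after: 3.2. That's 0.4 units closer together.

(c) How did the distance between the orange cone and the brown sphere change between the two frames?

+0.4

They were about 3.5 units apart before and 3.9 after — 0.4 units further apart.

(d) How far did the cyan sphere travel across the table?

1.3

The cyan sphere was near (12.2, 6.5) before and (10.9, 6.2) after, so it travelled √(1.3² + 0.3²) ≈ 1.3 units.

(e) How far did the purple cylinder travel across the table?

1.9

From (1.2, 1.8) to (3.1, 1.6), the purple cylinder covered √(1.9² + 0.2²) ≈ 1.9 units.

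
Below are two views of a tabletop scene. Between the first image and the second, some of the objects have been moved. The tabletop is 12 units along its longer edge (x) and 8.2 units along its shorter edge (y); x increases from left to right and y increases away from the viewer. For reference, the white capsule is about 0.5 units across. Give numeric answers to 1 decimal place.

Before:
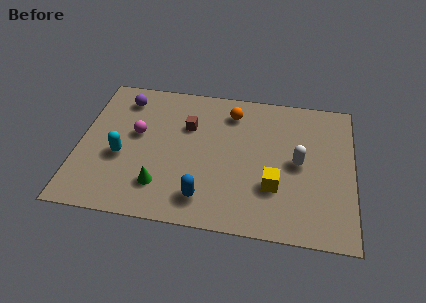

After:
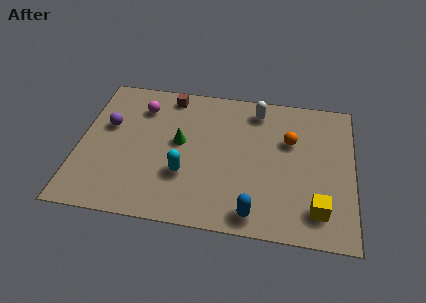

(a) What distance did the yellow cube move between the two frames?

2.1

The yellow cube was near (8.6, 2.6) before and (10.5, 1.6) after, so it travelled √(1.9² + 1.0²) ≈ 2.1 units.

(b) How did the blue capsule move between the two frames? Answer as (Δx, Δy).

(2.2, -0.5)

The blue capsule started near (5.6, 1.5) and ended near (7.8, 1.0).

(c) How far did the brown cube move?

1.9

From (4.7, 5.5) to (3.8, 7.2), the brown cube covered √(0.9² + 1.7²) ≈ 1.9 units.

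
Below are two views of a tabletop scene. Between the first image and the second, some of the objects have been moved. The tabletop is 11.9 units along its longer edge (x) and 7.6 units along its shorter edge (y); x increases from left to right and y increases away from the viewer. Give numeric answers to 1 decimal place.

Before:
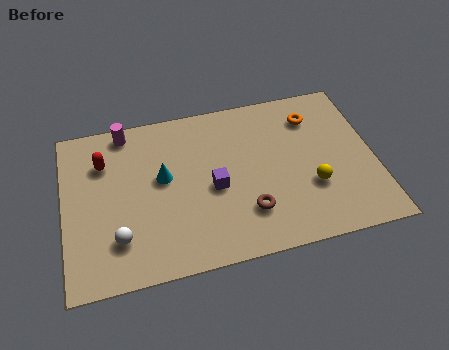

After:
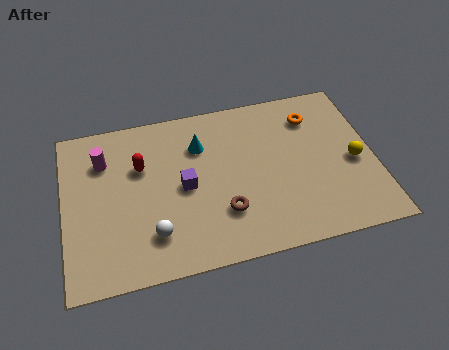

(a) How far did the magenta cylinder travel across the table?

1.5

From (2.5, 6.8) to (1.6, 5.6), the magenta cylinder covered √(0.9² + 1.2²) ≈ 1.5 units.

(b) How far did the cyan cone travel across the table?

1.9

The cyan cone moved from about (3.8, 4.3) to (5.3, 5.5), a distance of √(1.5² + 1.2²) ≈ 1.9.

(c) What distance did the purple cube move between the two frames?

1.1

The purple cube was near (5.7, 3.4) before and (4.6, 3.7) after, so it travelled √(1.1² + 0.3²) ≈ 1.1 units.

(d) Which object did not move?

the orange torus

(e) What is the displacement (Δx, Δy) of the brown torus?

(-0.9, 0.2)

The brown torus started near (6.9, 2.0) and ended near (6.0, 2.2).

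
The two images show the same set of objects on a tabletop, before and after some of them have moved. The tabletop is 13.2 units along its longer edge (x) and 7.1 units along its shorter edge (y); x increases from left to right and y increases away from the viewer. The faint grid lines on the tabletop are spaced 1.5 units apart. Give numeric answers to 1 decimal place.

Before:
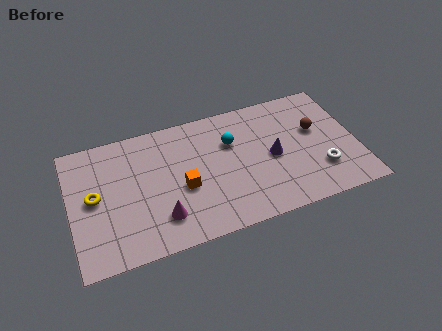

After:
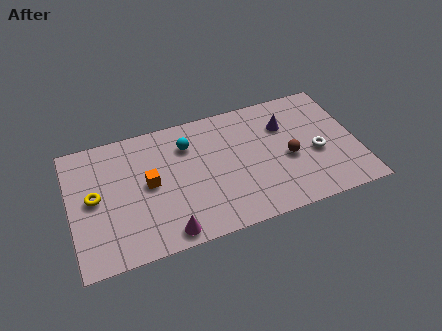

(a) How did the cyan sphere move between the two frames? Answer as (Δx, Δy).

(-2.0, 0.5)

The cyan sphere was at about (7.5, 4.8) and moved to about (5.5, 5.3).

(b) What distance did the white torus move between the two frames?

1.0

The white torus moved from about (11.4, 2.0) to (11.3, 3.0), a distance of √(0.1² + 1.0²) ≈ 1.0.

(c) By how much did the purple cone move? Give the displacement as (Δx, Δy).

(0.7, 1.6)

The purple cone started near (9.3, 3.4) and ended near (10.0, 5.0).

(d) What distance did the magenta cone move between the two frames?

0.9

The magenta cone moved from about (4.0, 1.7) to (4.2, 0.8), a distance of √(0.2² + 0.9²) ≈ 0.9.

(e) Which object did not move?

the yellow torus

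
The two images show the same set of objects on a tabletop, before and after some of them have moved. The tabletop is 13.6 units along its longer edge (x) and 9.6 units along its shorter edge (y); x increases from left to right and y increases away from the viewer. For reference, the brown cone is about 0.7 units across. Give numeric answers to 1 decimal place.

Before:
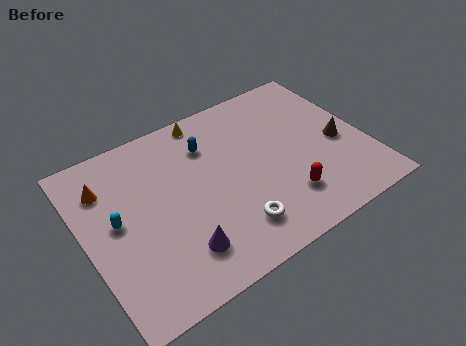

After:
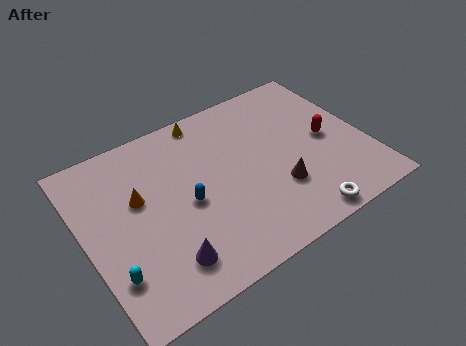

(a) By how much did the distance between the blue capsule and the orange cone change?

-2.5

The distance was about 5.0 in the first image and 2.5 in the second, so they moved 2.5 units closer together.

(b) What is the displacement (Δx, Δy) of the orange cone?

(1.4, -1.4)

The orange cone started near (1.3, 7.2) and ended near (2.7, 5.8).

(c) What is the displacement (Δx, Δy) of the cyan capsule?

(-0.6, -2.6)

From the two frames, the cyan capsule sits at roughly (1.5, 5.1) before and (0.9, 2.5) after.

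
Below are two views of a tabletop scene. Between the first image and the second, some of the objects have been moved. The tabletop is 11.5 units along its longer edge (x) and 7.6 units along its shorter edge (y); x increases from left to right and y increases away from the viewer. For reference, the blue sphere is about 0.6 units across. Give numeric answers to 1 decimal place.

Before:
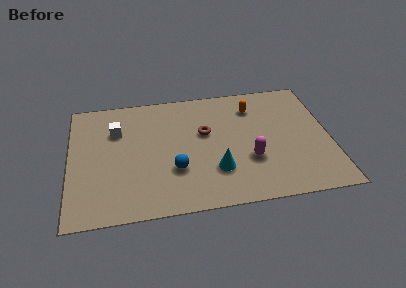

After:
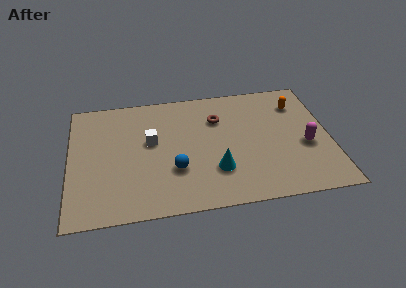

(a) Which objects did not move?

the cyan cone and the blue sphere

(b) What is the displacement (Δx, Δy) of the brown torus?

(0.6, 0.8)

From the two frames, the brown torus sits at roughly (6.0, 4.6) before and (6.6, 5.4) after.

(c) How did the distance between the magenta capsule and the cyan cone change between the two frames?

+2.5

The distance was about 1.6 in the first image and 4.1 in the second, so they moved 2.5 units further apart.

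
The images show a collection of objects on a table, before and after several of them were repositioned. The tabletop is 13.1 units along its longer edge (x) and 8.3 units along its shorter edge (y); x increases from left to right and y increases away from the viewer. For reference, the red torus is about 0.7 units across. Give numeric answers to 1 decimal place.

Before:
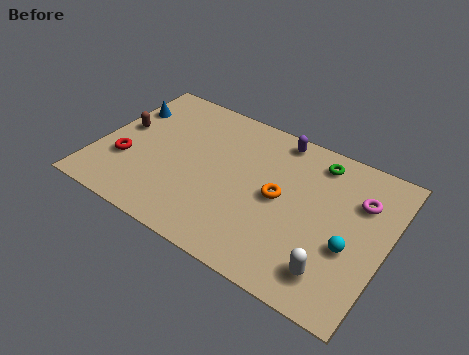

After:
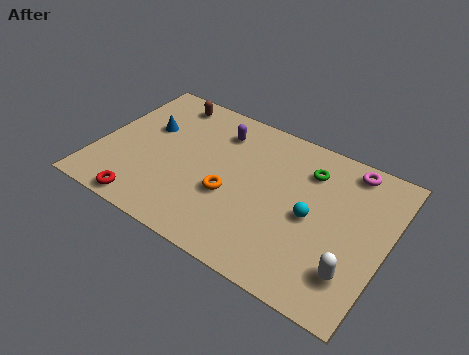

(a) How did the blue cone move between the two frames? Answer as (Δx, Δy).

(1.2, -0.7)

The blue cone was at about (0.8, 5.9) and moved to about (2.0, 5.2).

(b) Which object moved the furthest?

the brown capsule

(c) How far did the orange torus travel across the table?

2.3

The orange torus was near (8.3, 4.2) before and (6.2, 3.2) after, so it travelled √(2.1² + 1.0²) ≈ 2.3 units.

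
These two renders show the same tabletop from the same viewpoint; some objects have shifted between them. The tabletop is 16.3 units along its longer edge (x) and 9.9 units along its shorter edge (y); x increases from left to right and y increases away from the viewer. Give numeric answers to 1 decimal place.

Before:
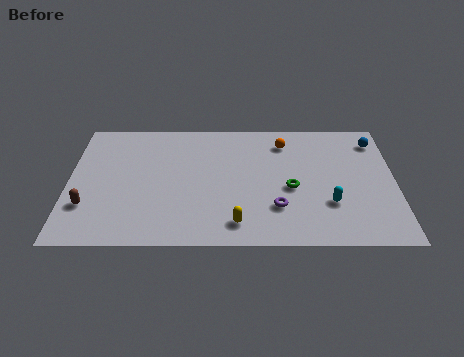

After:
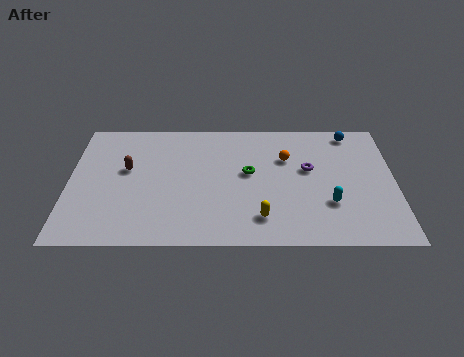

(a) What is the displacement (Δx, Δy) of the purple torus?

(1.6, 3.0)

From the two frames, the purple torus sits at roughly (10.4, 2.8) before and (12.0, 5.8) after.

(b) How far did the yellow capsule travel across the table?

1.3

From (8.4, 1.6) to (9.6, 2.0), the yellow capsule covered √(1.2² + 0.4²) ≈ 1.3 units.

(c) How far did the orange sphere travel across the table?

1.3

From (10.8, 8.0) to (10.9, 6.7), the orange sphere covered √(0.1² + 1.3²) ≈ 1.3 units.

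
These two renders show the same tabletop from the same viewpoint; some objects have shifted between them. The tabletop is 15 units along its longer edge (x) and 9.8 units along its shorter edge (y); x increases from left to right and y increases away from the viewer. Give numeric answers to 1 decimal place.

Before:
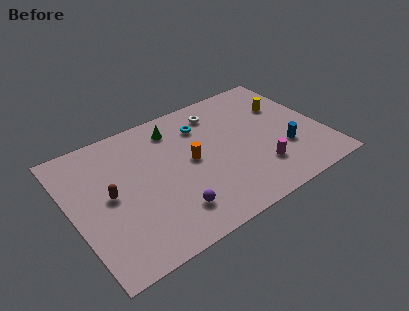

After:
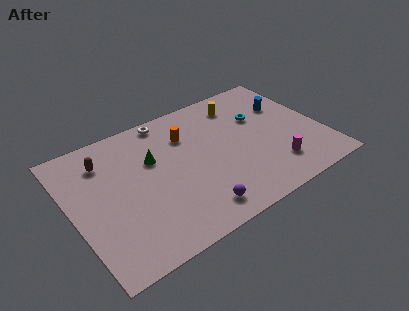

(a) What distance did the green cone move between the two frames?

2.3

The green cone moved from about (6.6, 8.0) to (5.0, 6.3), a distance of √(1.6² + 1.7²) ≈ 2.3.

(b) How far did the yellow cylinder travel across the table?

2.9

From (13.2, 6.6) to (10.7, 8.0), the yellow cylinder covered √(2.5² + 1.4²) ≈ 2.9 units.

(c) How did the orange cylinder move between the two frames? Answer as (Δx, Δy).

(0.1, 2.0)

The orange cylinder started near (7.1, 5.1) and ended near (7.2, 7.1).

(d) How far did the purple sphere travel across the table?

1.4

From (5.4, 2.1) to (6.7, 1.5), the purple sphere covered √(1.3² + 0.6²) ≈ 1.4 units.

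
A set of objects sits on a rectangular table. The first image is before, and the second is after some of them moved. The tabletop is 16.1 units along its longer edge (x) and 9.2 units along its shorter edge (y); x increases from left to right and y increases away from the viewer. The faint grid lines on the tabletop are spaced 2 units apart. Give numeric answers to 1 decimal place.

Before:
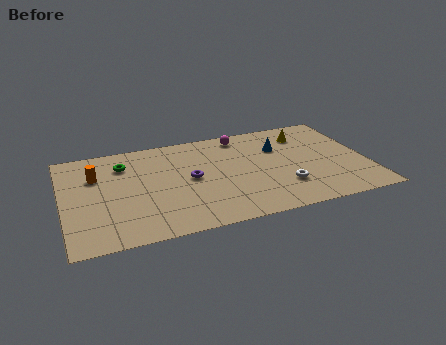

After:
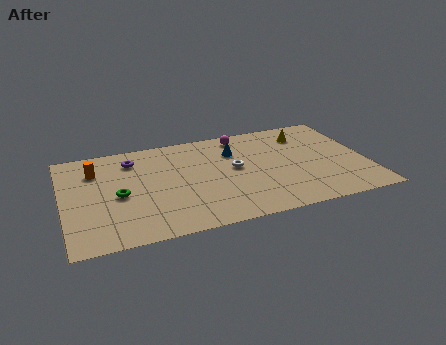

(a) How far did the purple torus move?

3.9

The purple torus moved from about (6.7, 4.7) to (3.8, 7.3), a distance of √(2.9² + 2.6²) ≈ 3.9.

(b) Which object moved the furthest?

the purple torus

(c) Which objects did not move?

the magenta sphere and the yellow cone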